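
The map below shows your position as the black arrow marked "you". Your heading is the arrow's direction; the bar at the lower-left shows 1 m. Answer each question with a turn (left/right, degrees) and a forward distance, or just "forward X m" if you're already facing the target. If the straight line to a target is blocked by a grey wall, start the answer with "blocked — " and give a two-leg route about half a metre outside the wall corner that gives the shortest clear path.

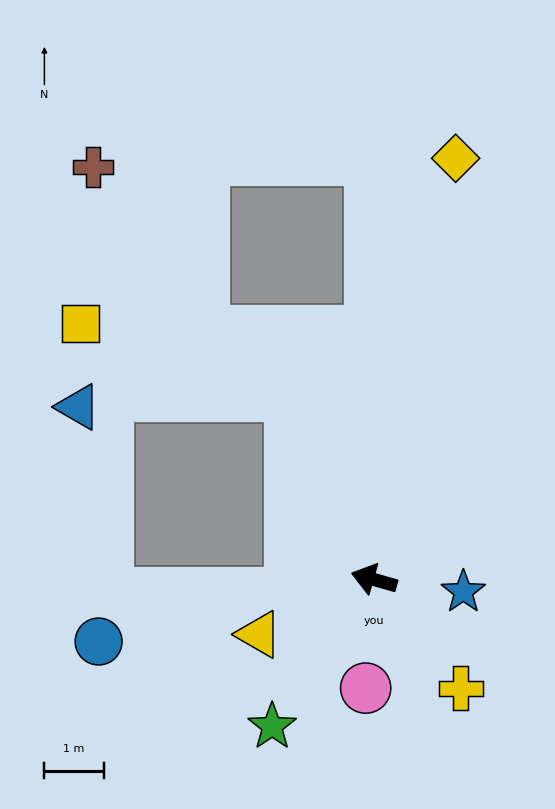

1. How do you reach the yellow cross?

turn left 144°, forward 2.4 m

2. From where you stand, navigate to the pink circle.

turn left 101°, forward 1.8 m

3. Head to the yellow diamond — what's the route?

turn right 85°, forward 7.3 m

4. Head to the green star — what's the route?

turn left 71°, forward 3.0 m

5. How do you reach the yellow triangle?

turn left 41°, forward 2.2 m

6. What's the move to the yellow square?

blocked — turn right 49°, forward 3.4 m, then turn left 46°, forward 3.7 m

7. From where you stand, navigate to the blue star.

turn right 172°, forward 1.5 m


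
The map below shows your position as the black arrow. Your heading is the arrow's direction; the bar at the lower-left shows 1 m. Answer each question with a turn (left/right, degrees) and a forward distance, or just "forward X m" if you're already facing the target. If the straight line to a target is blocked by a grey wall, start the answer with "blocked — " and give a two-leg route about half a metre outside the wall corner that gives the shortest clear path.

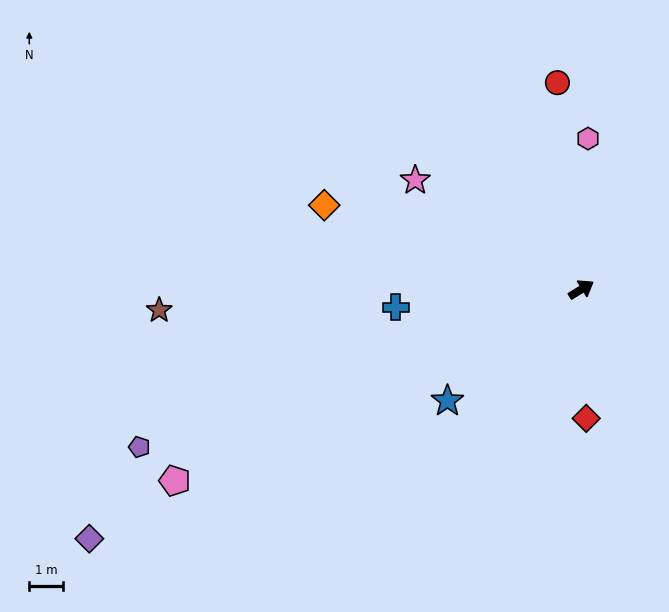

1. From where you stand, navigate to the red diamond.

turn right 119°, forward 3.9 m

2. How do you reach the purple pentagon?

turn left 168°, forward 14.1 m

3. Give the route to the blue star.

turn right 172°, forward 5.2 m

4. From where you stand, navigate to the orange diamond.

turn left 130°, forward 8.1 m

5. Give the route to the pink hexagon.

turn left 56°, forward 4.5 m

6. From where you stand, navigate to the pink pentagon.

turn left 174°, forward 13.5 m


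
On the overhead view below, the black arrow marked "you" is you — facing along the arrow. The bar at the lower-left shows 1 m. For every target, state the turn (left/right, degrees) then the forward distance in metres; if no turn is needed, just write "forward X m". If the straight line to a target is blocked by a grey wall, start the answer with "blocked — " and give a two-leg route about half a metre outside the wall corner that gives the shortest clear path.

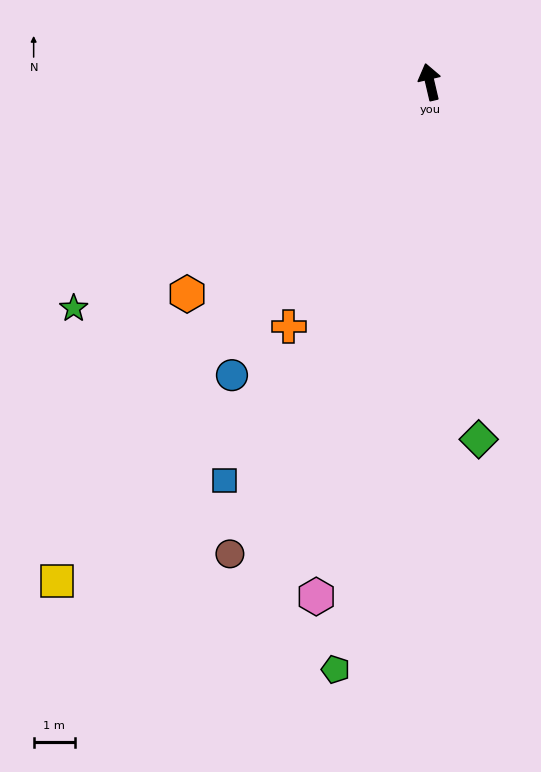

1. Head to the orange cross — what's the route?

turn left 137°, forward 6.9 m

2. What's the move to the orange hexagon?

turn left 118°, forward 7.9 m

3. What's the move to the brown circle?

turn left 144°, forward 12.5 m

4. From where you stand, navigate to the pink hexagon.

turn left 154°, forward 12.9 m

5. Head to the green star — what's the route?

turn left 109°, forward 10.3 m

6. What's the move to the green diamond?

turn left 175°, forward 8.8 m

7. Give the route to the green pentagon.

turn left 158°, forward 14.5 m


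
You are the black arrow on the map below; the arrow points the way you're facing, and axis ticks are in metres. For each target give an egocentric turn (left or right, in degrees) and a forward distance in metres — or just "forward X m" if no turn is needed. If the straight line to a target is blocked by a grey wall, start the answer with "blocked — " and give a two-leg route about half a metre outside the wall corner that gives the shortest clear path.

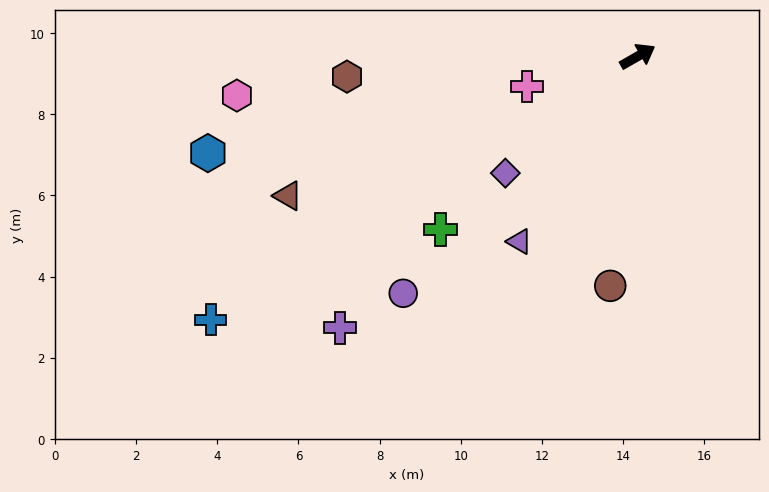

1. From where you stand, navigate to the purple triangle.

turn right 152°, forward 5.4 m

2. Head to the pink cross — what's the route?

turn left 165°, forward 2.8 m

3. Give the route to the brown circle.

turn right 127°, forward 5.7 m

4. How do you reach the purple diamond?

turn right 168°, forward 4.3 m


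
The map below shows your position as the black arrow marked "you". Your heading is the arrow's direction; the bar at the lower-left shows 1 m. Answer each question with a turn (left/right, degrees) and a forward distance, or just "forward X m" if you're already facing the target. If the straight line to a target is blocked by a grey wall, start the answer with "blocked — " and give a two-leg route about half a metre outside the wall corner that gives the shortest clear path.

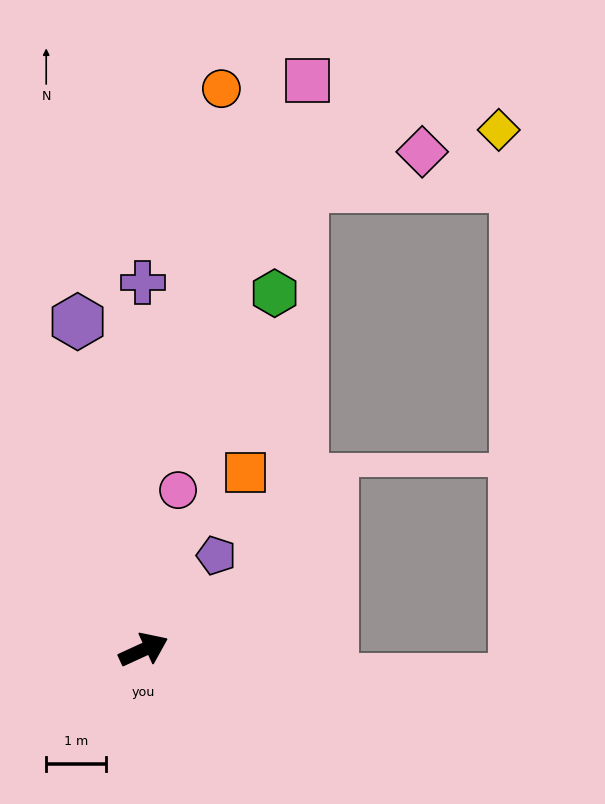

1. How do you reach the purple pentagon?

turn left 28°, forward 2.0 m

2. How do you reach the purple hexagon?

turn left 77°, forward 5.6 m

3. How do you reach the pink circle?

turn left 53°, forward 2.7 m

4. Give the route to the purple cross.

turn left 66°, forward 6.1 m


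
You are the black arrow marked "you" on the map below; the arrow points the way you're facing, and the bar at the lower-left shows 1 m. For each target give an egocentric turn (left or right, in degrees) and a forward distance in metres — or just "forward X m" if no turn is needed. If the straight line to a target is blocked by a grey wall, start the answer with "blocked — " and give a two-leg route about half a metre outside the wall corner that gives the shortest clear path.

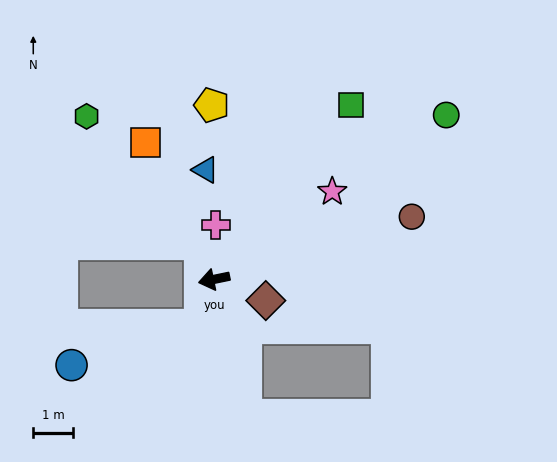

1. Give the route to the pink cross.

turn right 103°, forward 1.4 m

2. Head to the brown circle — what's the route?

turn right 174°, forward 5.2 m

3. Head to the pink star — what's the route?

turn right 155°, forward 3.7 m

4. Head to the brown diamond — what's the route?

turn left 146°, forward 1.4 m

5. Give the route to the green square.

turn right 140°, forward 5.6 m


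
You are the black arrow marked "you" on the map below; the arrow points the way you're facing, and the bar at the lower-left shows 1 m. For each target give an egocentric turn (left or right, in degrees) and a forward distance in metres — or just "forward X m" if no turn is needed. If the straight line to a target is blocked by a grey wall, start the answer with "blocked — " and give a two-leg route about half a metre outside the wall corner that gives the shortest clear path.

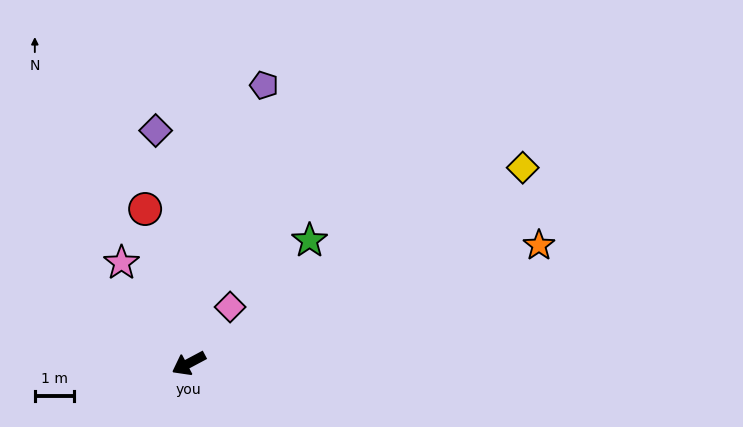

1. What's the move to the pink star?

turn right 84°, forward 3.1 m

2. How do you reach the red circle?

turn right 102°, forward 4.1 m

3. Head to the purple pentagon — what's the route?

turn right 133°, forward 7.3 m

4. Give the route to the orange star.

turn left 171°, forward 9.4 m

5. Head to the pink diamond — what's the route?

turn right 154°, forward 1.8 m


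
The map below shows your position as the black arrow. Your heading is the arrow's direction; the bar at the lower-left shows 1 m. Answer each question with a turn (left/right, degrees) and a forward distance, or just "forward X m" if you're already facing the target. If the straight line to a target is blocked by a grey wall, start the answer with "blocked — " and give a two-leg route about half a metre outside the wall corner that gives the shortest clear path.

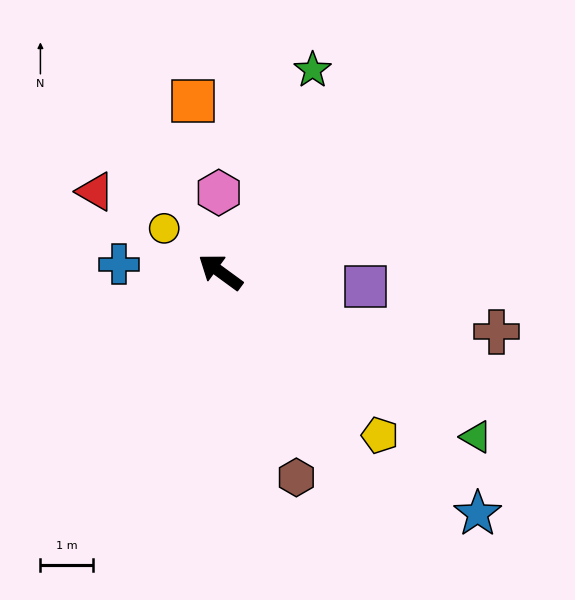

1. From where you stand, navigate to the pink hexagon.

turn right 53°, forward 1.5 m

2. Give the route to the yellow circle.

forward 1.4 m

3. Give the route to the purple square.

turn right 150°, forward 2.8 m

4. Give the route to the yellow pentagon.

turn left 170°, forward 4.4 m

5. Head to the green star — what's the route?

turn right 78°, forward 4.2 m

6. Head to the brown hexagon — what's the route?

turn left 146°, forward 4.2 m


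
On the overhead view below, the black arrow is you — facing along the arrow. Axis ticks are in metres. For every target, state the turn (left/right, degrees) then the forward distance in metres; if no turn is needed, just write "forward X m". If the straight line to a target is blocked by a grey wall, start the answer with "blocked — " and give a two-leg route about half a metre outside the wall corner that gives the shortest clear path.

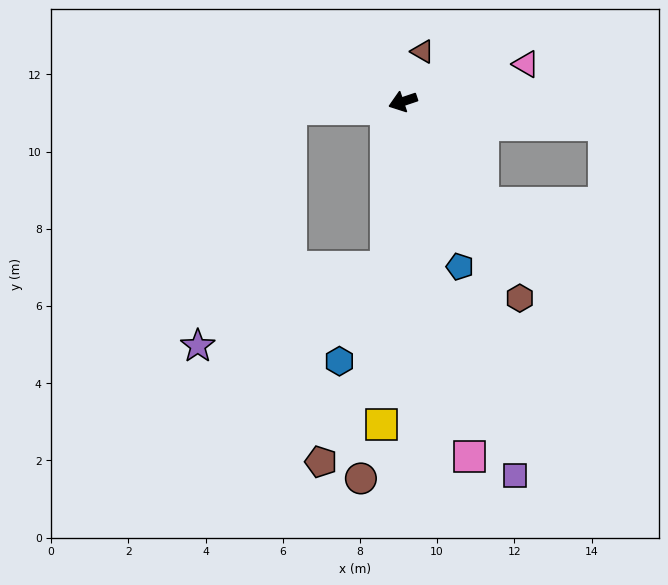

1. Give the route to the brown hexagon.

turn left 102°, forward 5.9 m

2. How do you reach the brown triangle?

turn right 130°, forward 1.4 m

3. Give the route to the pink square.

turn left 82°, forward 9.4 m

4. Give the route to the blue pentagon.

turn left 90°, forward 4.5 m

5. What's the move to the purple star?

blocked — turn right 15°, forward 2.9 m, then turn left 65°, forward 6.6 m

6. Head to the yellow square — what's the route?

turn left 68°, forward 8.4 m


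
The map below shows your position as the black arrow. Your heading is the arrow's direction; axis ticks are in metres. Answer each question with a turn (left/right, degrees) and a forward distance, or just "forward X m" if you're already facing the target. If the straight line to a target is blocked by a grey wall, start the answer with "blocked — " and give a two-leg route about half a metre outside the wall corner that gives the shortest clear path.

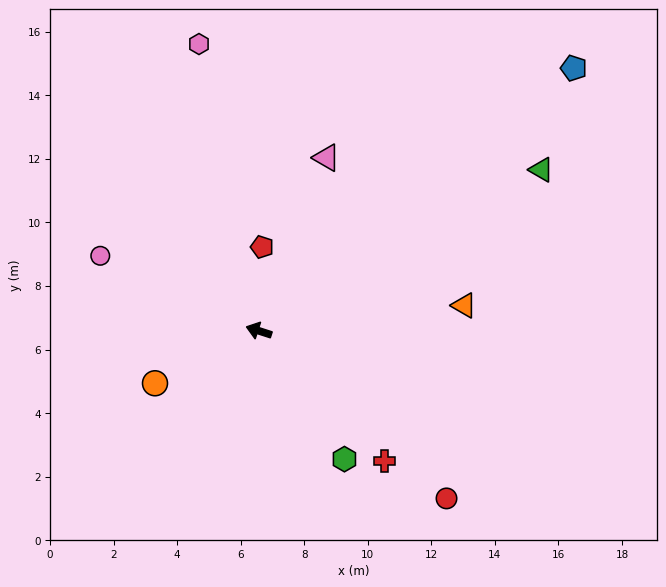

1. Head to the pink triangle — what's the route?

turn right 93°, forward 5.8 m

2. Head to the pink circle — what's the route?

turn right 7°, forward 5.5 m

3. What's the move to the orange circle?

turn left 45°, forward 3.7 m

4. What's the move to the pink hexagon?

turn right 60°, forward 9.2 m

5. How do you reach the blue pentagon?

turn right 122°, forward 12.9 m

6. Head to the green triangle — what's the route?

turn right 132°, forward 10.2 m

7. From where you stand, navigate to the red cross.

turn left 152°, forward 5.7 m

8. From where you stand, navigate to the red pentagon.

turn right 74°, forward 2.6 m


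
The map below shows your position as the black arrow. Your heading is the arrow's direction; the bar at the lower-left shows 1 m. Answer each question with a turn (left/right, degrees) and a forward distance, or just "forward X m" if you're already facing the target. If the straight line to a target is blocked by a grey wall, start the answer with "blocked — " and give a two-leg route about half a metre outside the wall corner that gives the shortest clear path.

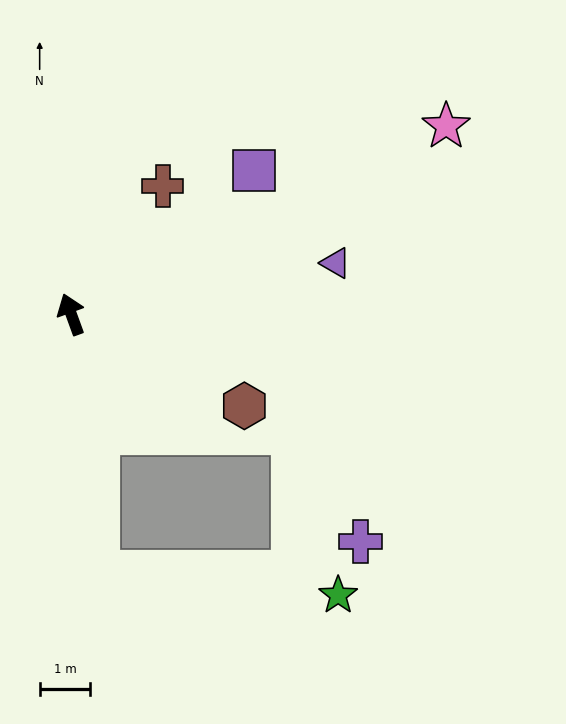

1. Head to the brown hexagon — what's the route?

turn right 138°, forward 3.9 m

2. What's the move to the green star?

blocked — turn left 166°, forward 5.1 m, then turn left 79°, forward 4.8 m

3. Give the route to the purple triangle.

turn right 99°, forward 5.3 m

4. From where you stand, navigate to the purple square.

turn right 72°, forward 4.6 m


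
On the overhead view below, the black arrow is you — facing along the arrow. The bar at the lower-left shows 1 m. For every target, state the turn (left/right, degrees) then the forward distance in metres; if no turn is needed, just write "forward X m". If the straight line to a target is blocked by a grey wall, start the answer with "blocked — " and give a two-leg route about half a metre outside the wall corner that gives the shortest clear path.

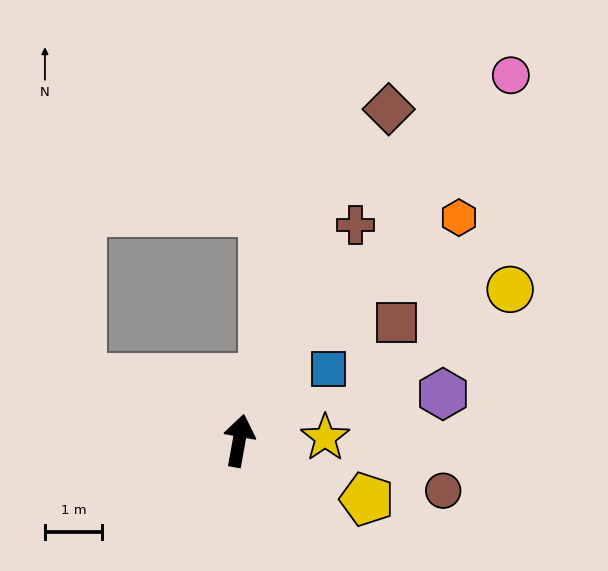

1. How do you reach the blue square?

turn right 41°, forward 2.0 m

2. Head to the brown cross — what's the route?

turn right 18°, forward 4.3 m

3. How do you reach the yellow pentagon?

turn right 104°, forward 2.5 m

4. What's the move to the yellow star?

turn right 78°, forward 1.5 m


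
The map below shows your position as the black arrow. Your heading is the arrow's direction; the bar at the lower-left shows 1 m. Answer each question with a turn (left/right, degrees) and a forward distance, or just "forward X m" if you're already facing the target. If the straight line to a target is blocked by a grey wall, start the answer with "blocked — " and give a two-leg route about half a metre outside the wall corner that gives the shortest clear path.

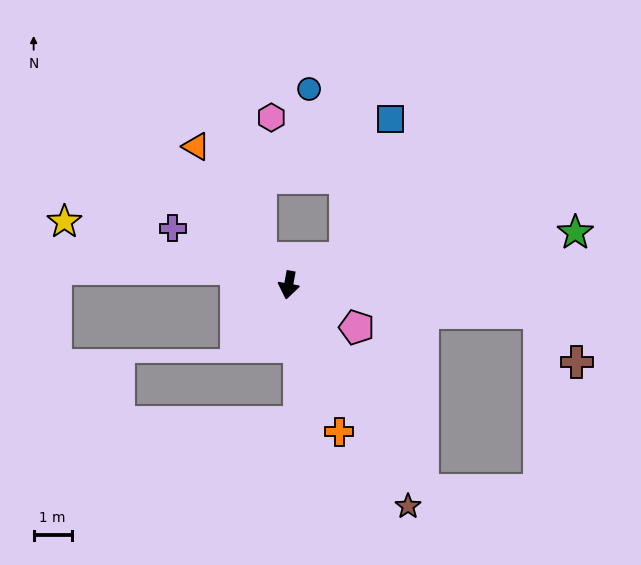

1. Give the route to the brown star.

turn left 39°, forward 6.6 m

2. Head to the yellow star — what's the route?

turn right 96°, forward 6.2 m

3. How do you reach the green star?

turn left 111°, forward 7.7 m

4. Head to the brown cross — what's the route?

blocked — turn left 94°, forward 6.6 m, then turn right 46°, forward 1.6 m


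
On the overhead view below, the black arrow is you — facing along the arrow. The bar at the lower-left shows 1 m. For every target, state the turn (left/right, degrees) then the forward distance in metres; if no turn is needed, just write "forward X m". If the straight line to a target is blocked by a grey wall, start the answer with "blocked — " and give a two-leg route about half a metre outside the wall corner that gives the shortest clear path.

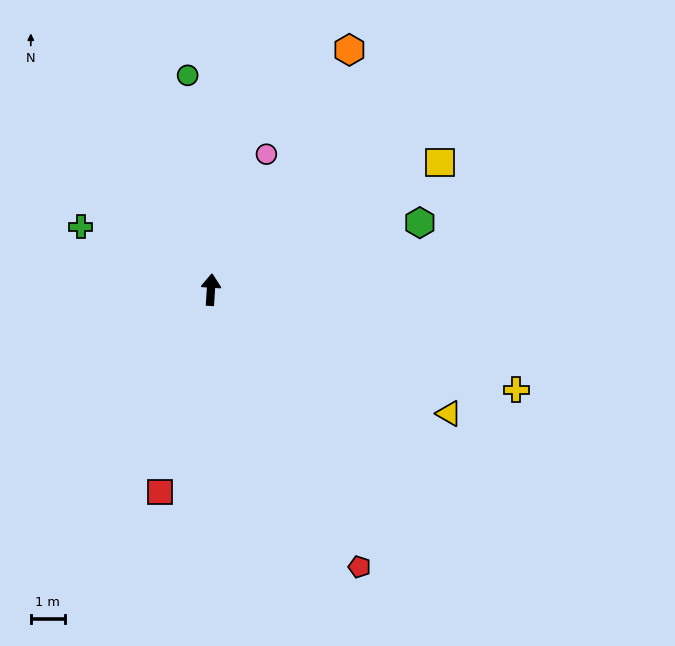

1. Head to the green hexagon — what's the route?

turn right 68°, forward 6.4 m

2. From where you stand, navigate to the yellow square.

turn right 57°, forward 7.6 m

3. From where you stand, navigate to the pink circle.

turn right 19°, forward 4.3 m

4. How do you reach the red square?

turn left 170°, forward 6.1 m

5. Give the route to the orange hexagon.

turn right 26°, forward 8.1 m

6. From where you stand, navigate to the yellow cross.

turn right 104°, forward 9.4 m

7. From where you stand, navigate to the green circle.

turn left 10°, forward 6.3 m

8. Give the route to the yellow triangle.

turn right 114°, forward 7.8 m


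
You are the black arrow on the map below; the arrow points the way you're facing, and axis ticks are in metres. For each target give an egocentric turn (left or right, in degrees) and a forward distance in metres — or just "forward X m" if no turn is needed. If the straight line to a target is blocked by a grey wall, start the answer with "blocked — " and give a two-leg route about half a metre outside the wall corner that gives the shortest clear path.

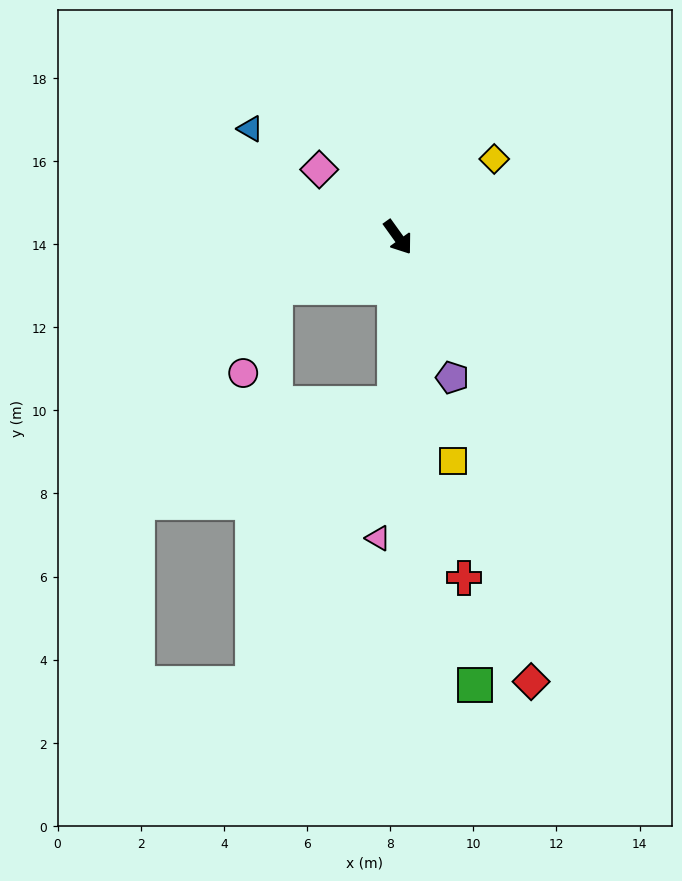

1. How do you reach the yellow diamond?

turn left 93°, forward 3.0 m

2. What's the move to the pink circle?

blocked — turn right 103°, forward 3.2 m, then turn left 47°, forward 2.2 m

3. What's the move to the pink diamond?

turn right 166°, forward 2.5 m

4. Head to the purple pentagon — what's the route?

turn right 15°, forward 3.6 m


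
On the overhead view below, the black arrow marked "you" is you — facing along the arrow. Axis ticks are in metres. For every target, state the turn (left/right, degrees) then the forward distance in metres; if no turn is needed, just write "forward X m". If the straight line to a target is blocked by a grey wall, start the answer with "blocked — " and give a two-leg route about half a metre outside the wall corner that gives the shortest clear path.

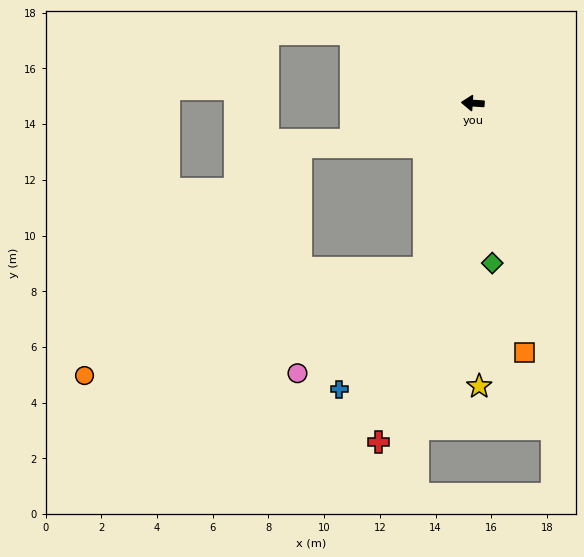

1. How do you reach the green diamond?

turn left 101°, forward 5.8 m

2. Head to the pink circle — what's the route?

blocked — turn left 78°, forward 6.2 m, then turn right 35°, forward 5.9 m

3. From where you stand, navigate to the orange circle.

blocked — turn left 78°, forward 6.2 m, then turn right 57°, forward 12.8 m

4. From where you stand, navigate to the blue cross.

blocked — turn left 78°, forward 6.2 m, then turn right 20°, forward 5.3 m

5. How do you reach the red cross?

turn left 78°, forward 12.6 m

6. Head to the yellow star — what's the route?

turn left 95°, forward 10.2 m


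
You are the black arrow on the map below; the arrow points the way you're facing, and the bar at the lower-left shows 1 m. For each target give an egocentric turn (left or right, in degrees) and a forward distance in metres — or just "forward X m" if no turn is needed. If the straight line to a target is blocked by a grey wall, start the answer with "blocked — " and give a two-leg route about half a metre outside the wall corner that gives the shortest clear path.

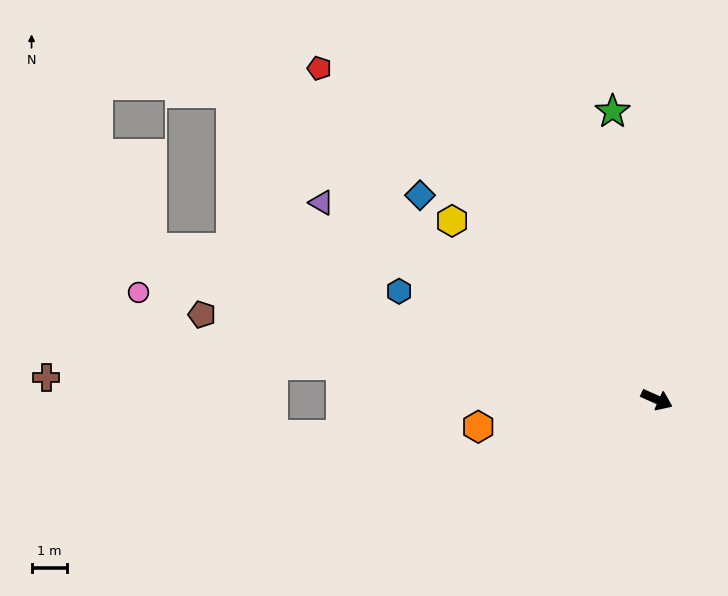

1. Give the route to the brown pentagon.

turn right 166°, forward 13.0 m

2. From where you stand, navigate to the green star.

turn left 123°, forward 8.2 m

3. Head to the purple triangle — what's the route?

turn left 174°, forward 10.9 m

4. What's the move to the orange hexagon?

turn right 147°, forward 5.1 m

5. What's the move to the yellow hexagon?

turn left 163°, forward 7.6 m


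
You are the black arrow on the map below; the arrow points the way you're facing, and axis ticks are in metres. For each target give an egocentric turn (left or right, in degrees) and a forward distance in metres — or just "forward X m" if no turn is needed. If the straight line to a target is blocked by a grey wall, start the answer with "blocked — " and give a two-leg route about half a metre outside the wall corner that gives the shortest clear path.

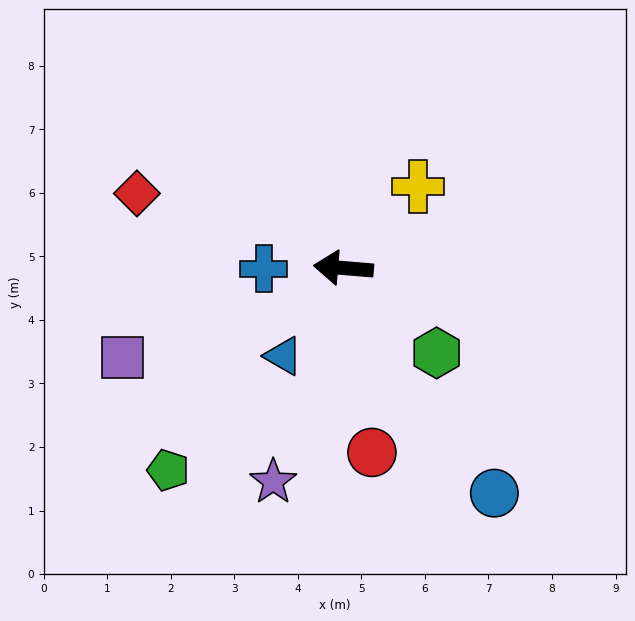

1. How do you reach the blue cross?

turn left 5°, forward 1.3 m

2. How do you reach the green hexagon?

turn left 142°, forward 2.0 m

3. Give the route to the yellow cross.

turn right 128°, forward 1.7 m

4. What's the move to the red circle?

turn left 104°, forward 2.9 m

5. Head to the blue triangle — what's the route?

turn left 60°, forward 1.7 m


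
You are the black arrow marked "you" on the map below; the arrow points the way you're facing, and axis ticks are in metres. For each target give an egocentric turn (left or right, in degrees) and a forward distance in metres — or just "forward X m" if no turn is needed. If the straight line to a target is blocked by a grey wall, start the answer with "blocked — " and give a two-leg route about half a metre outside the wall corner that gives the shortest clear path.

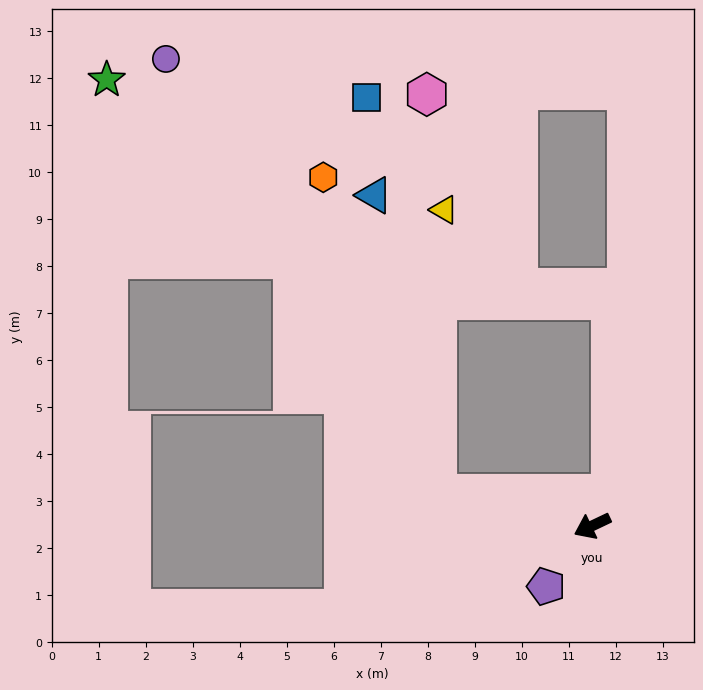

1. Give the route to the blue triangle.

blocked — turn right 37°, forward 3.4 m, then turn right 67°, forward 6.5 m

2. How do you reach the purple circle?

blocked — turn right 37°, forward 3.4 m, then turn right 47°, forward 10.9 m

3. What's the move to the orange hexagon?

blocked — turn right 37°, forward 3.4 m, then turn right 59°, forward 7.2 m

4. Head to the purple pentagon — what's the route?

turn left 27°, forward 1.6 m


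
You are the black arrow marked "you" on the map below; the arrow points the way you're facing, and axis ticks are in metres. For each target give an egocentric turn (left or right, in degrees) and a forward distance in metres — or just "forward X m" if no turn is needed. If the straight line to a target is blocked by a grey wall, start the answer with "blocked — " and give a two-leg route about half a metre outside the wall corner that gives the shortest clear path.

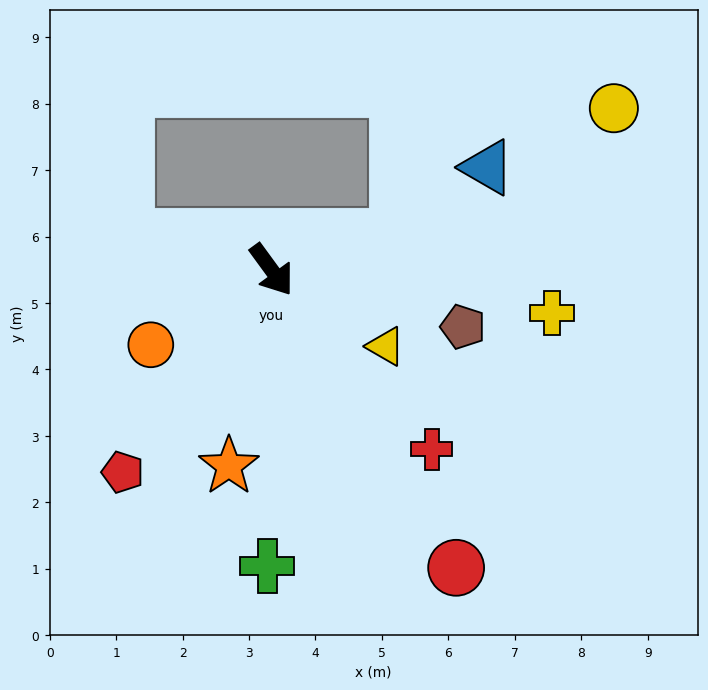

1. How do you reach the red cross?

turn left 6°, forward 3.6 m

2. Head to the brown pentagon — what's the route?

turn left 37°, forward 3.0 m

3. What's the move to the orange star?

turn right 48°, forward 3.0 m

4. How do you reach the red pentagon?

turn right 72°, forward 3.8 m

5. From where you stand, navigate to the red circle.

turn right 4°, forward 5.3 m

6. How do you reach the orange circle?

turn right 94°, forward 2.1 m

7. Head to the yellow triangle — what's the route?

turn left 20°, forward 2.1 m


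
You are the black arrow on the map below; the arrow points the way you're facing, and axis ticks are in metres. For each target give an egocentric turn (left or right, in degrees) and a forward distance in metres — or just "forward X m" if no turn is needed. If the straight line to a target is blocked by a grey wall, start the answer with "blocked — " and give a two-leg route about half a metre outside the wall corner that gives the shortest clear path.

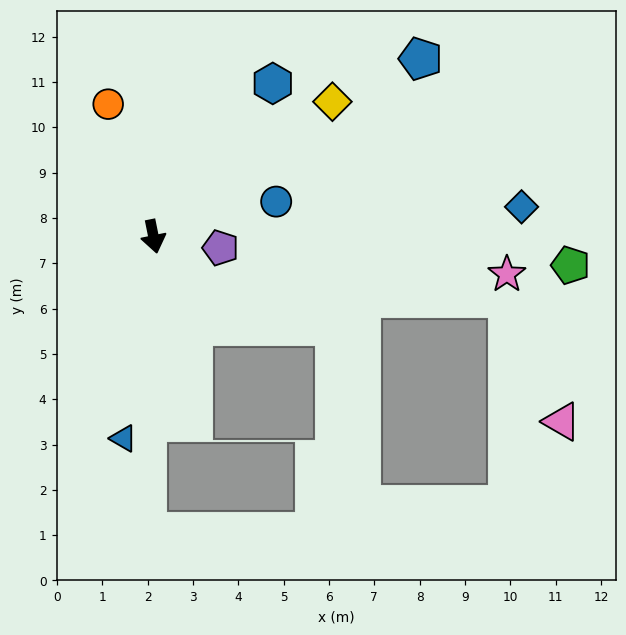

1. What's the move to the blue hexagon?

turn left 131°, forward 4.3 m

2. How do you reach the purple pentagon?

turn left 69°, forward 1.5 m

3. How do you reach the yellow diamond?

turn left 116°, forward 4.9 m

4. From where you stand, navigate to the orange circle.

turn right 173°, forward 3.1 m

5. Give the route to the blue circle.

turn left 94°, forward 2.8 m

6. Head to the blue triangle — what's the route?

turn right 20°, forward 4.5 m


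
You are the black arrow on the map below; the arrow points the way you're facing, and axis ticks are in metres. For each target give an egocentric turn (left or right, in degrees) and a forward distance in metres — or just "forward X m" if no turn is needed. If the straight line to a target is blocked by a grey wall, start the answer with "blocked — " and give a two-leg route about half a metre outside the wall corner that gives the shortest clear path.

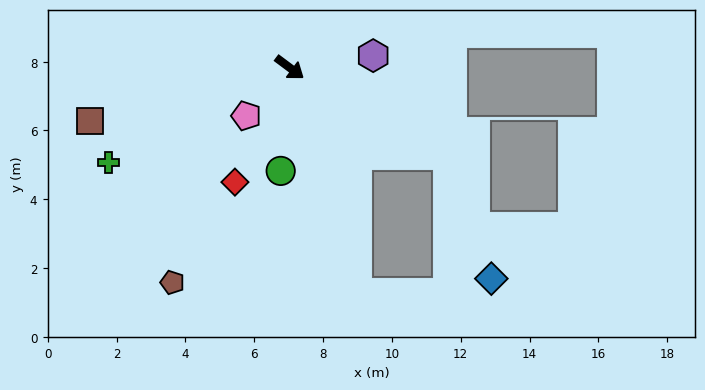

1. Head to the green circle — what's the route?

turn right 58°, forward 3.0 m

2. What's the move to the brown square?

turn right 128°, forward 6.0 m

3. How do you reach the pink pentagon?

turn right 95°, forward 1.9 m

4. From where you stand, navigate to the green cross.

turn right 116°, forward 5.9 m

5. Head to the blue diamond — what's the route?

blocked — turn left 8°, forward 5.2 m, then turn right 42°, forward 3.8 m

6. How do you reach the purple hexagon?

turn left 45°, forward 2.5 m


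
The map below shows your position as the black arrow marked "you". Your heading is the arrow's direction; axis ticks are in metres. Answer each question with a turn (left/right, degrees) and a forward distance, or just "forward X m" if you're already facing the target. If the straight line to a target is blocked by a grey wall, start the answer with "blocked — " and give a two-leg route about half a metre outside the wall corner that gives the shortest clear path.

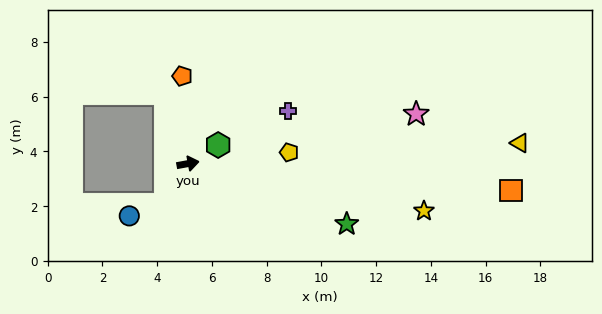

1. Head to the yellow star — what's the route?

turn right 22°, forward 8.8 m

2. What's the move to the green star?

turn right 31°, forward 6.2 m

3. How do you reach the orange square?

turn right 15°, forward 11.8 m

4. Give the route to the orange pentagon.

turn left 83°, forward 3.2 m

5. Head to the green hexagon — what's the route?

turn left 21°, forward 1.3 m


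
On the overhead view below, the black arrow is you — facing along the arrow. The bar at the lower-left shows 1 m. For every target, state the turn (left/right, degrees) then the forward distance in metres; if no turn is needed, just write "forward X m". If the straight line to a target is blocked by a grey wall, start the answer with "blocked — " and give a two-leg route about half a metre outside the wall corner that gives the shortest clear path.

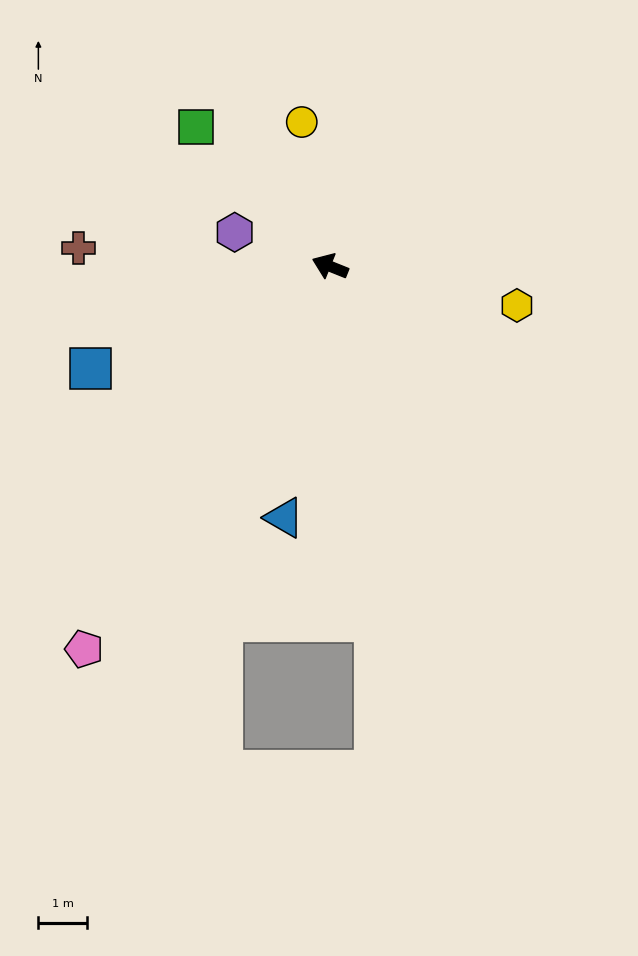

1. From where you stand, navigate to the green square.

turn right 24°, forward 4.0 m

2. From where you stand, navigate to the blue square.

turn left 45°, forward 5.3 m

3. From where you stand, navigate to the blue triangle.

turn left 102°, forward 5.2 m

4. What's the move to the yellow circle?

turn right 57°, forward 3.0 m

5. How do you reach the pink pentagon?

turn left 79°, forward 9.3 m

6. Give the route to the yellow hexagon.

turn right 170°, forward 3.9 m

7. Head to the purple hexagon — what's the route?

turn left 2°, forward 2.1 m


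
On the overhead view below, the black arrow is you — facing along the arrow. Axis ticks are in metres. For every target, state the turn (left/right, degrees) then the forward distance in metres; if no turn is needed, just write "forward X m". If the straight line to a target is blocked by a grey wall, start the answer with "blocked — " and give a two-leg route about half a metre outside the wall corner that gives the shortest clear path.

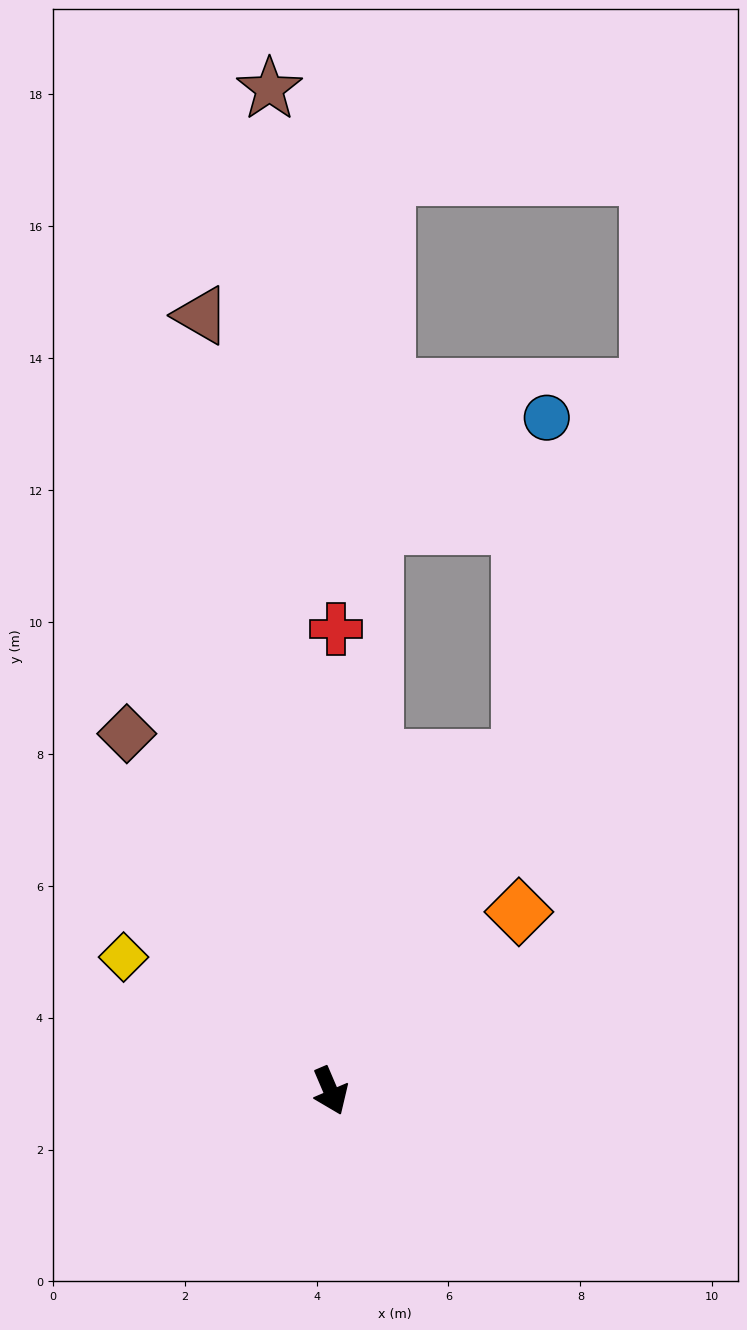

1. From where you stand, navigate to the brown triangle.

turn left 166°, forward 11.9 m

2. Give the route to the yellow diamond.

turn right 146°, forward 3.7 m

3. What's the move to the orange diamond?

turn left 110°, forward 3.9 m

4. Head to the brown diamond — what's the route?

turn right 173°, forward 6.2 m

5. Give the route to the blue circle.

blocked — turn left 127°, forward 5.8 m, then turn left 25°, forward 5.2 m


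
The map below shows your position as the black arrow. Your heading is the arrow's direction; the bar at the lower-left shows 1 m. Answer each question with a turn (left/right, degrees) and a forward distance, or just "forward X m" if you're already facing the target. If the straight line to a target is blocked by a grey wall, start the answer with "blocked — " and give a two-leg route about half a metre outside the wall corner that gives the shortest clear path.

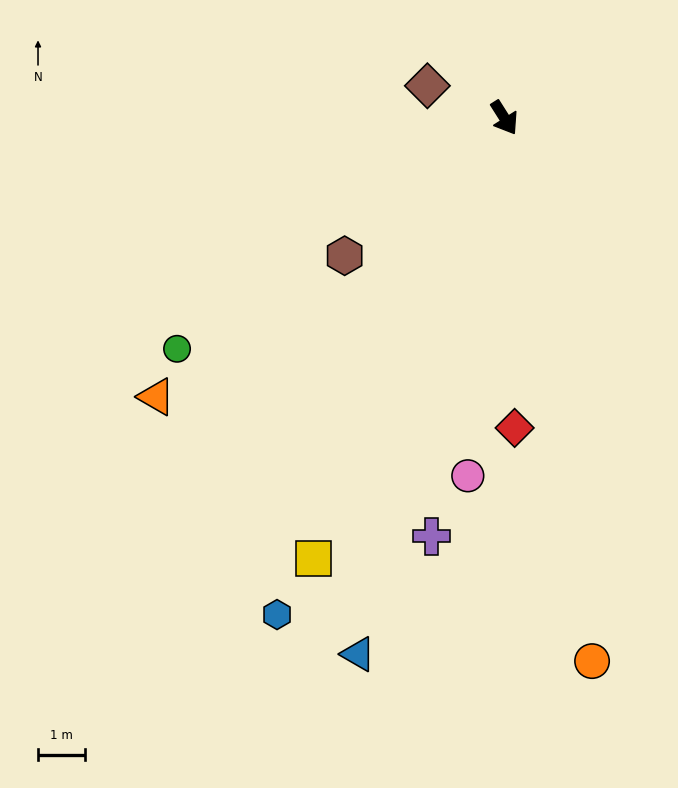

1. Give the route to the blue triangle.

turn right 48°, forward 11.7 m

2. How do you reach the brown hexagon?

turn right 82°, forward 4.4 m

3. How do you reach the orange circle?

turn right 23°, forward 11.6 m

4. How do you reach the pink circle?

turn right 38°, forward 7.6 m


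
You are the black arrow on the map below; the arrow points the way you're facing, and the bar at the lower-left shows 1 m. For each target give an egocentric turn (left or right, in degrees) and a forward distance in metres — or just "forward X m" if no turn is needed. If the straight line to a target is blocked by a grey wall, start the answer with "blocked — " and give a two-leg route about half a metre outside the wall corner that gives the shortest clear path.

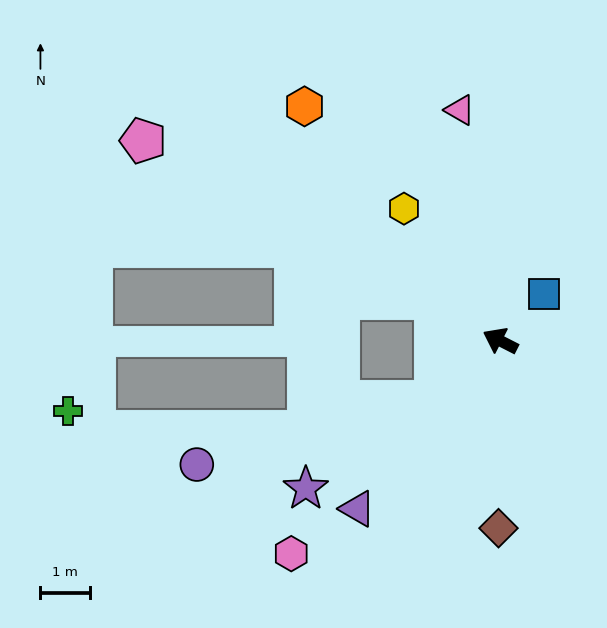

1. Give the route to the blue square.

turn right 106°, forward 1.3 m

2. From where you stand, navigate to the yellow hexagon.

turn right 27°, forward 3.3 m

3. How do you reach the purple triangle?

turn left 77°, forward 4.4 m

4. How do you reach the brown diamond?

turn left 116°, forward 3.8 m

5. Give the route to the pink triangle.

turn right 53°, forward 4.7 m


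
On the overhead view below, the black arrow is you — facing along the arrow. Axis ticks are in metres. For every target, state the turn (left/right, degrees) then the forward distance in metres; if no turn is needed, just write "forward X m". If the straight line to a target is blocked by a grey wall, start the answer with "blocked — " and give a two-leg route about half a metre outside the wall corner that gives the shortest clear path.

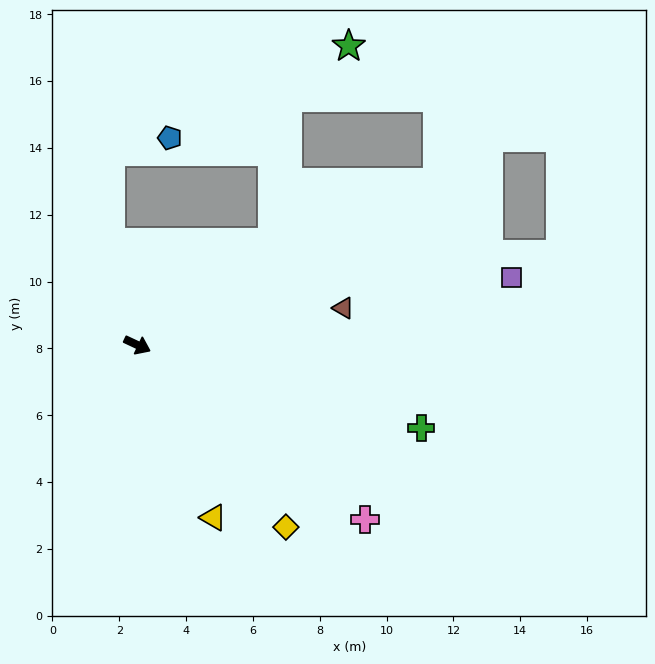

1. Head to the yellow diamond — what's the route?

turn right 26°, forward 7.0 m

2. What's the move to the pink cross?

turn right 12°, forward 8.6 m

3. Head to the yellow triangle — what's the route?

turn right 41°, forward 5.6 m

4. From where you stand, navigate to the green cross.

turn left 9°, forward 8.9 m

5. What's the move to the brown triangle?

turn left 35°, forward 6.3 m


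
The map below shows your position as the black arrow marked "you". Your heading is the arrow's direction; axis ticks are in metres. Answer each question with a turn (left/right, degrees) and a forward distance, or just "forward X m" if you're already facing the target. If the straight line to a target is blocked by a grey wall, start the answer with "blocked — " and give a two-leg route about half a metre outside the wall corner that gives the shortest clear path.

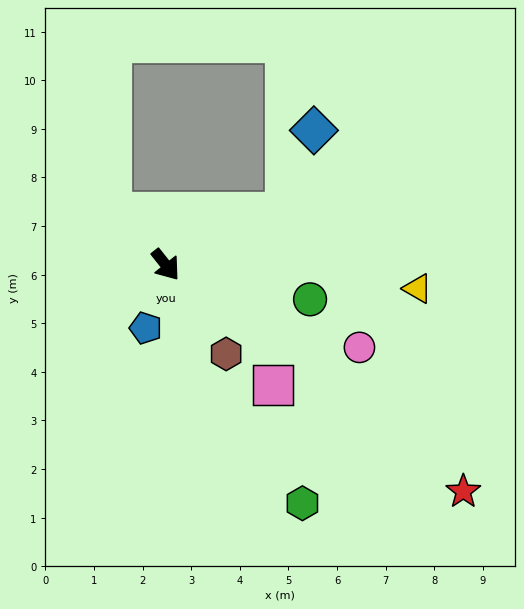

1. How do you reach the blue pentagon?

turn right 56°, forward 1.4 m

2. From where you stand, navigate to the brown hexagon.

turn right 4°, forward 2.2 m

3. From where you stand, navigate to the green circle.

turn left 38°, forward 3.1 m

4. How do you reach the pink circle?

turn left 28°, forward 4.3 m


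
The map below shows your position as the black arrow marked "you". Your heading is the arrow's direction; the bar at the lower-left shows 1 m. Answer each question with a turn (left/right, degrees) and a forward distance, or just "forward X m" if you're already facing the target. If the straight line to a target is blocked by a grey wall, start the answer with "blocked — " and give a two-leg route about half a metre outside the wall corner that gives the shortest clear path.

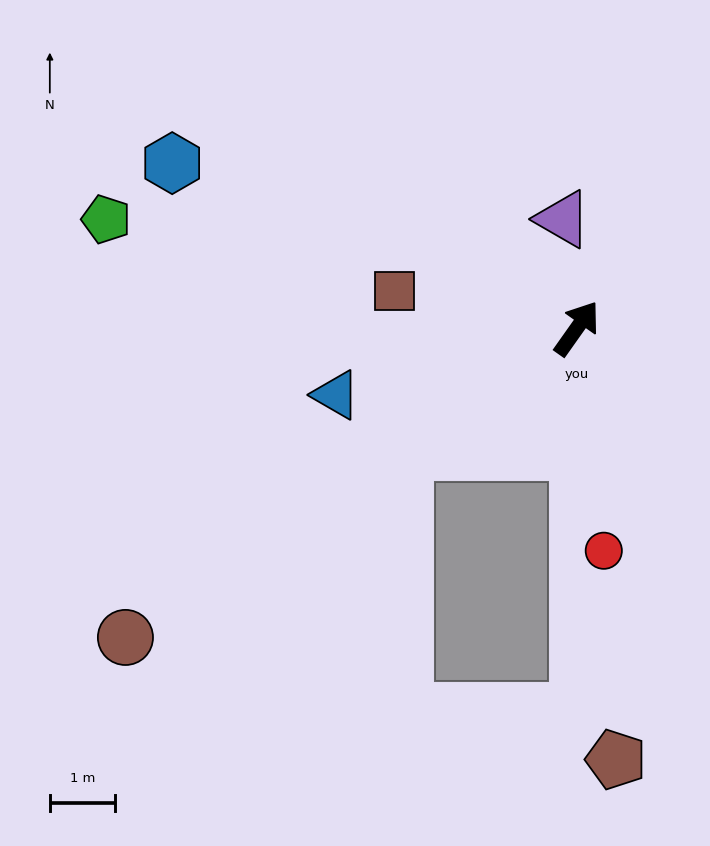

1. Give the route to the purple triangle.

turn left 43°, forward 1.7 m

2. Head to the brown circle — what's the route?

turn left 160°, forward 8.4 m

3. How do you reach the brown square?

turn left 114°, forward 2.8 m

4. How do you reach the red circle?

turn right 138°, forward 3.4 m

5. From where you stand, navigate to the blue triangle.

turn left 141°, forward 3.8 m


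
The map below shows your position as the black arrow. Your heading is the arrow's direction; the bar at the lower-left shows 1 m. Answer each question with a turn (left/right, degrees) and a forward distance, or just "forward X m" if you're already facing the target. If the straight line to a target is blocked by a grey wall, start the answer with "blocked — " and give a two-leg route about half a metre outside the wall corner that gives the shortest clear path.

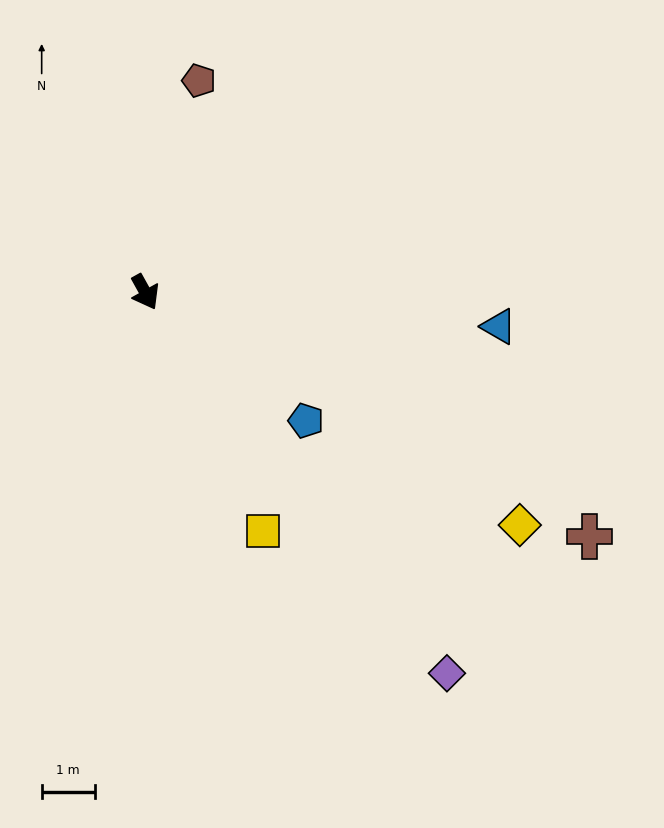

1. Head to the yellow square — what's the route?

turn right 3°, forward 5.0 m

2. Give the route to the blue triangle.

turn left 55°, forward 6.7 m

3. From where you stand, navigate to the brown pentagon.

turn left 137°, forward 4.1 m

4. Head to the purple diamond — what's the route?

turn left 9°, forward 9.1 m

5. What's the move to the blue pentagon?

turn left 22°, forward 3.9 m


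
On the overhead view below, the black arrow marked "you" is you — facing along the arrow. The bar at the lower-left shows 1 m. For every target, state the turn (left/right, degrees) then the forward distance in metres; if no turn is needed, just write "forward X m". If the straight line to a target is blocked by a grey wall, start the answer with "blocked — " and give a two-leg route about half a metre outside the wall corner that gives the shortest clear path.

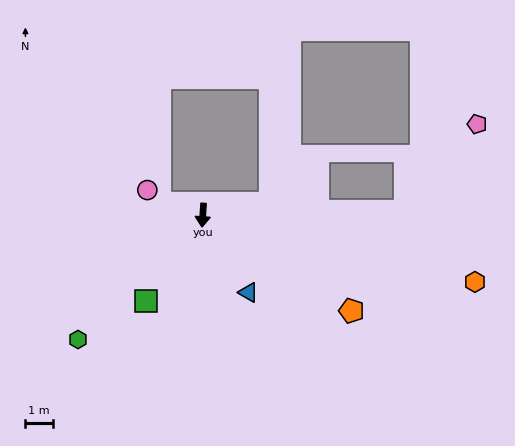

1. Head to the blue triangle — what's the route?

turn left 34°, forward 3.3 m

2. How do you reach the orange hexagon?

turn left 80°, forward 10.3 m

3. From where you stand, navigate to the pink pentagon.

blocked — turn left 95°, forward 7.4 m, then turn left 49°, forward 4.1 m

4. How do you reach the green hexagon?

turn right 41°, forward 6.5 m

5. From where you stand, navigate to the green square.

turn right 30°, forward 3.8 m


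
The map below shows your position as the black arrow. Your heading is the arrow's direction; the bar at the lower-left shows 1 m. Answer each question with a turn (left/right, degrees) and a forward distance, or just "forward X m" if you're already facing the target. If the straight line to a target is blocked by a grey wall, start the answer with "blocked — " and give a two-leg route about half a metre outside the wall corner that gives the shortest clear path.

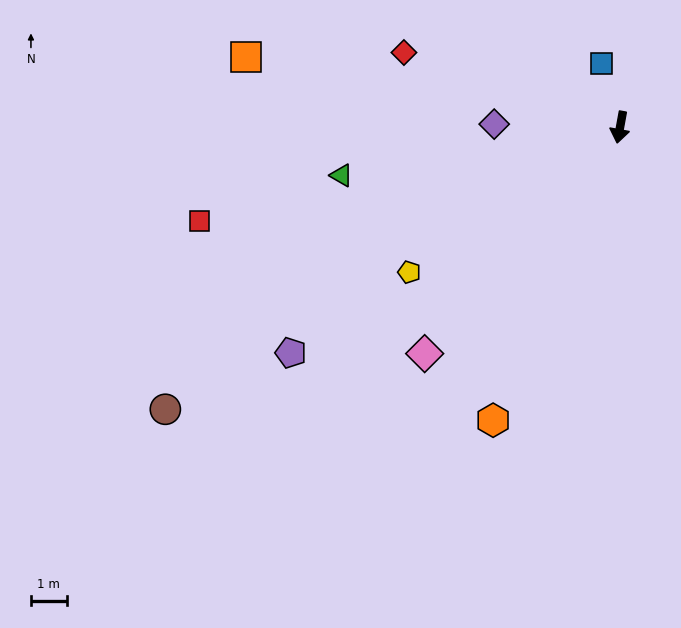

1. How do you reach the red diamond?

turn right 99°, forward 6.4 m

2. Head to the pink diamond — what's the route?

turn right 30°, forward 8.4 m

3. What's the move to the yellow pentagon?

turn right 45°, forward 7.2 m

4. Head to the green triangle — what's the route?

turn right 70°, forward 7.9 m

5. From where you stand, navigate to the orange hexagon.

turn right 13°, forward 8.9 m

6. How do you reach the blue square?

turn right 154°, forward 1.9 m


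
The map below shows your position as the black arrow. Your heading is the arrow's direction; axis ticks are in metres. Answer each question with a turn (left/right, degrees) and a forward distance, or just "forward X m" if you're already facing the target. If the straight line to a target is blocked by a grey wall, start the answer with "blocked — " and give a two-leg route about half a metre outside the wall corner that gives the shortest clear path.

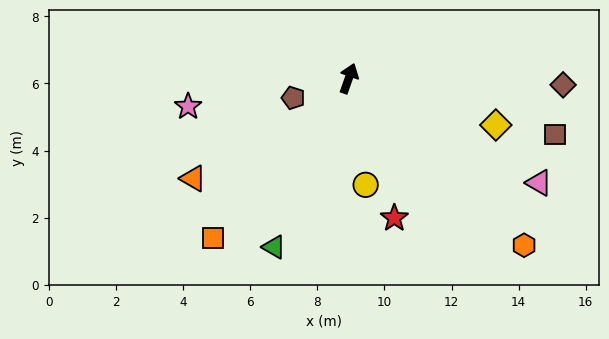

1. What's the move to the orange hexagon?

turn right 114°, forward 7.2 m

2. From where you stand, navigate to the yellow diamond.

turn right 88°, forward 4.6 m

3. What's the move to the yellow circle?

turn right 152°, forward 3.2 m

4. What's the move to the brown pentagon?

turn left 129°, forward 1.8 m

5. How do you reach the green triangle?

turn left 176°, forward 5.5 m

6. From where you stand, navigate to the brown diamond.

turn right 72°, forward 6.4 m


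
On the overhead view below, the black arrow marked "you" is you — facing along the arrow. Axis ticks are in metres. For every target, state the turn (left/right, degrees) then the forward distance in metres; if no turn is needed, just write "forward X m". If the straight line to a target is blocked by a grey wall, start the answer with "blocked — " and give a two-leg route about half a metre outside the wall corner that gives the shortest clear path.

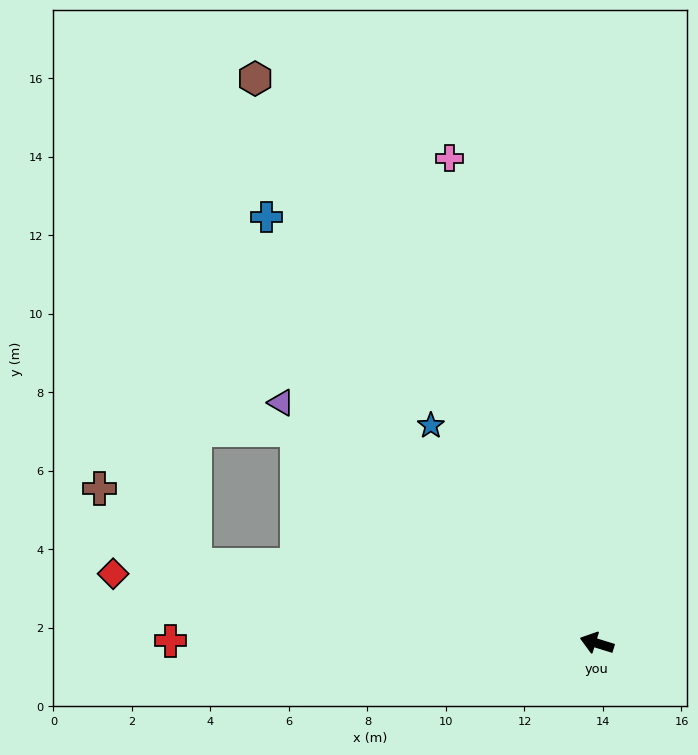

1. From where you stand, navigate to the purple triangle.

turn right 20°, forward 10.1 m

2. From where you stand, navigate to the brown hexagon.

turn right 42°, forward 16.8 m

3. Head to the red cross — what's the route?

turn left 17°, forward 10.9 m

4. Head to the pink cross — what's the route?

turn right 56°, forward 12.9 m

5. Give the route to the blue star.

turn right 35°, forward 7.0 m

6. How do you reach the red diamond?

turn left 9°, forward 12.5 m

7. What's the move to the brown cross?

blocked — turn left 6°, forward 10.4 m, then turn right 27°, forward 3.1 m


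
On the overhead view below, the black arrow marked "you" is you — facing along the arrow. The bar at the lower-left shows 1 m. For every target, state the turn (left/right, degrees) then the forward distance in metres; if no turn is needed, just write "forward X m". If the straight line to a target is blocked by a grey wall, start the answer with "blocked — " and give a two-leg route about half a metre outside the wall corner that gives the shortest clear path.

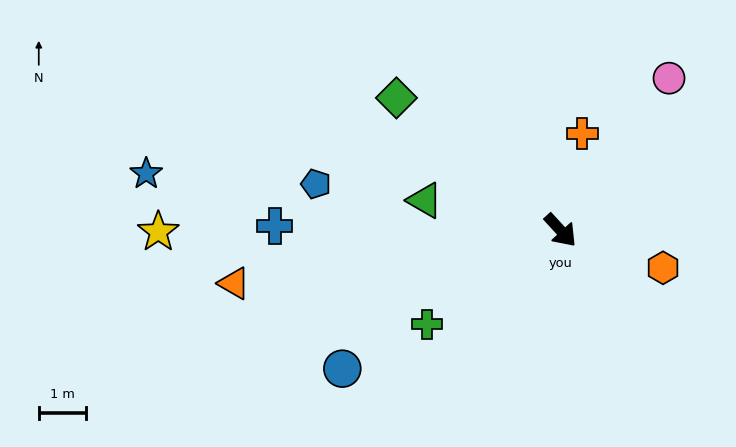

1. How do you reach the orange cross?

turn left 125°, forward 2.1 m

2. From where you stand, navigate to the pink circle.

turn left 102°, forward 3.9 m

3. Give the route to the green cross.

turn right 97°, forward 3.4 m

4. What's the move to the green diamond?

turn right 171°, forward 4.4 m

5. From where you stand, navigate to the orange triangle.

turn right 123°, forward 7.0 m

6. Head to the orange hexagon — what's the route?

turn left 27°, forward 2.3 m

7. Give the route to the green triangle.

turn right 145°, forward 2.9 m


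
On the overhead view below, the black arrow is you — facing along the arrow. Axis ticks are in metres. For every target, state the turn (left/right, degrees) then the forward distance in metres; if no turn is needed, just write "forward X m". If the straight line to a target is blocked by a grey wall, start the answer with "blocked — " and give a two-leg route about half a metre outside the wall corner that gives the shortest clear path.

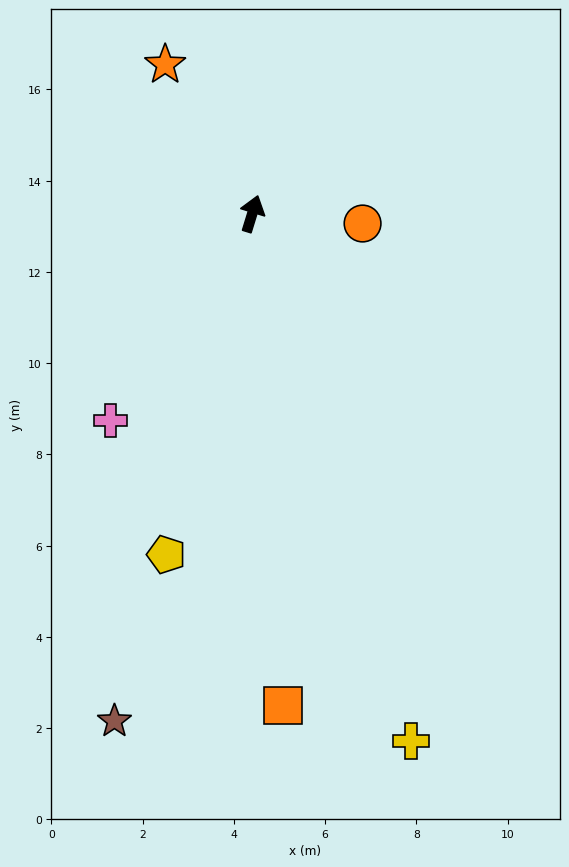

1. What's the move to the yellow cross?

turn right 146°, forward 12.1 m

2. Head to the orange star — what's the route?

turn left 47°, forward 3.8 m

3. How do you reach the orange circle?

turn right 78°, forward 2.4 m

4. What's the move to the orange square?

turn right 159°, forward 10.8 m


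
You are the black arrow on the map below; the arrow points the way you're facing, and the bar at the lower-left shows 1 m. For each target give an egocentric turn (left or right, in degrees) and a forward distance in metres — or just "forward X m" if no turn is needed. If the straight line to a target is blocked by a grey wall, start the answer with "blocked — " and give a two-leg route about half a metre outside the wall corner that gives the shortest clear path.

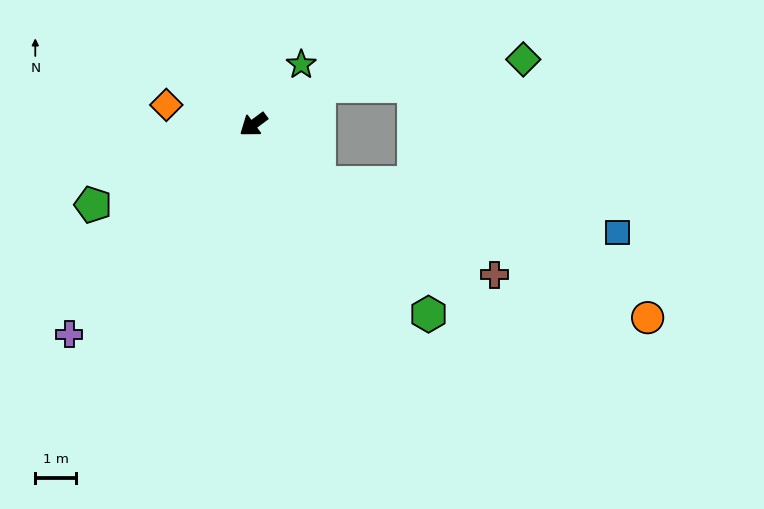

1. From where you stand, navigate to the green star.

turn right 165°, forward 1.9 m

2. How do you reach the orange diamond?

turn right 49°, forward 2.2 m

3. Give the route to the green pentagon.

turn right 10°, forward 4.4 m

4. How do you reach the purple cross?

turn left 12°, forward 6.8 m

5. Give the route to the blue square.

blocked — turn left 101°, forward 2.1 m, then turn left 33°, forward 7.4 m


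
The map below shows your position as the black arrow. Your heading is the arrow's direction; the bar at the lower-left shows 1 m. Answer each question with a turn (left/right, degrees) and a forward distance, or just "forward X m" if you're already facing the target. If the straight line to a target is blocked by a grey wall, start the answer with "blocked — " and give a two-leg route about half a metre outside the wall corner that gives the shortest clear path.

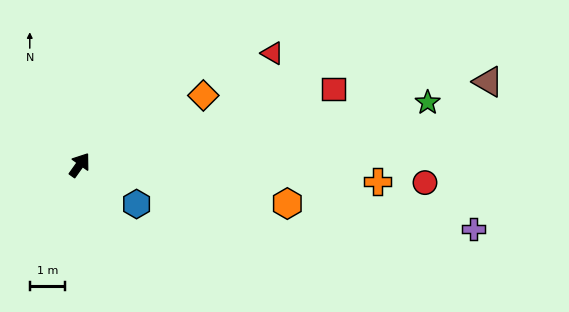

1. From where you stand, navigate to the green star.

turn right 44°, forward 10.1 m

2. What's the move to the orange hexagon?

turn right 65°, forward 6.1 m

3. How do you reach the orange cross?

turn right 58°, forward 8.5 m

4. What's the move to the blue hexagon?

turn right 89°, forward 2.0 m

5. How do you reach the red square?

turn right 38°, forward 7.6 m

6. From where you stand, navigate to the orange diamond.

turn right 25°, forward 4.1 m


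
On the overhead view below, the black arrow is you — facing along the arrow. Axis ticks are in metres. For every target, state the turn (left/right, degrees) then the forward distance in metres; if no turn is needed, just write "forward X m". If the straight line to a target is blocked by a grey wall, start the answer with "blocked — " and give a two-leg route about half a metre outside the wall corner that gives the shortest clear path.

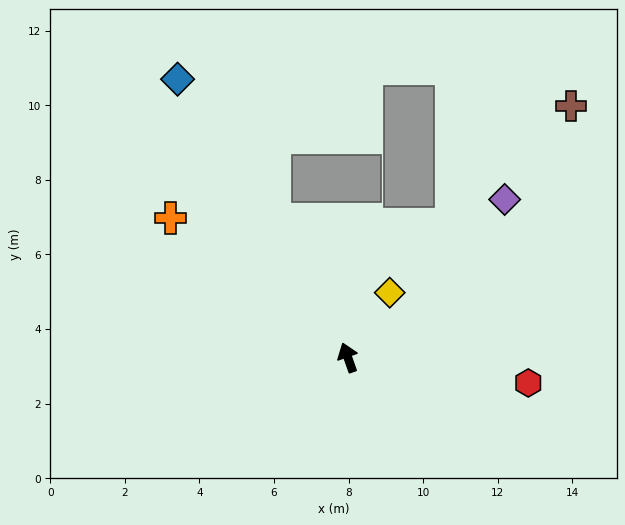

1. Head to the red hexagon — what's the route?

turn right 117°, forward 4.9 m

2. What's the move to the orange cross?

turn left 32°, forward 6.0 m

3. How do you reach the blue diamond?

turn left 12°, forward 8.7 m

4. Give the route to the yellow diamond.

turn right 52°, forward 2.1 m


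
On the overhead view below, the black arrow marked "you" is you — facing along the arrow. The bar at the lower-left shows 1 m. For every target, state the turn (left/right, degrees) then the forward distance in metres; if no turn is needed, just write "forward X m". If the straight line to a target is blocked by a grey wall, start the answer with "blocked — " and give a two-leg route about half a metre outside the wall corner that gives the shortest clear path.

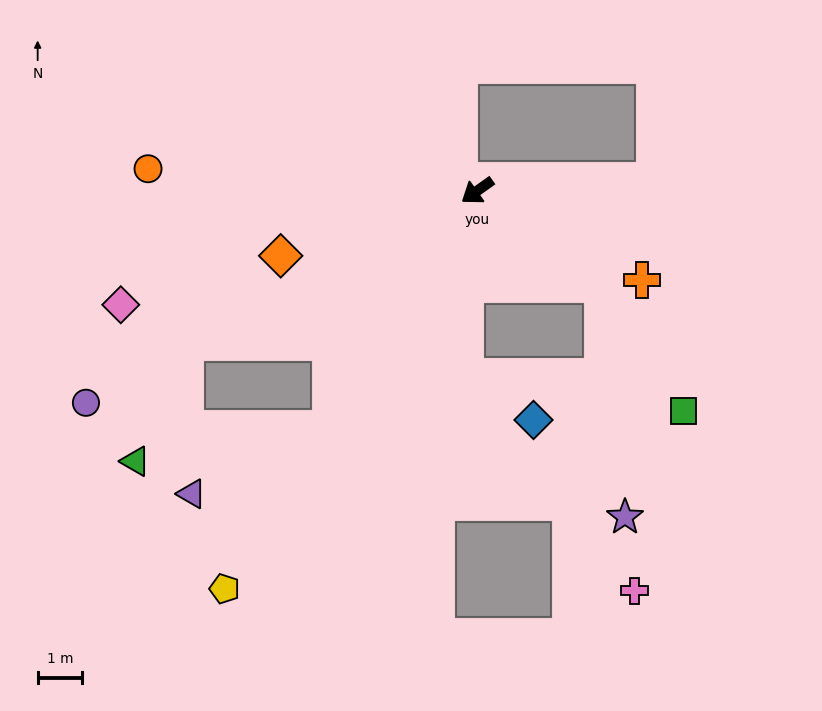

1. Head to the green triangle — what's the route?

blocked — turn right 8°, forward 7.4 m, then turn left 40°, forward 2.9 m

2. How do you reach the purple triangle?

blocked — turn left 23°, forward 6.3 m, then turn right 34°, forward 3.5 m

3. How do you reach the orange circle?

turn right 39°, forward 7.4 m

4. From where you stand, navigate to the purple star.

blocked — turn left 108°, forward 3.5 m, then turn right 48°, forward 5.3 m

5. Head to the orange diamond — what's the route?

turn right 17°, forward 4.7 m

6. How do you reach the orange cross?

turn left 116°, forward 4.2 m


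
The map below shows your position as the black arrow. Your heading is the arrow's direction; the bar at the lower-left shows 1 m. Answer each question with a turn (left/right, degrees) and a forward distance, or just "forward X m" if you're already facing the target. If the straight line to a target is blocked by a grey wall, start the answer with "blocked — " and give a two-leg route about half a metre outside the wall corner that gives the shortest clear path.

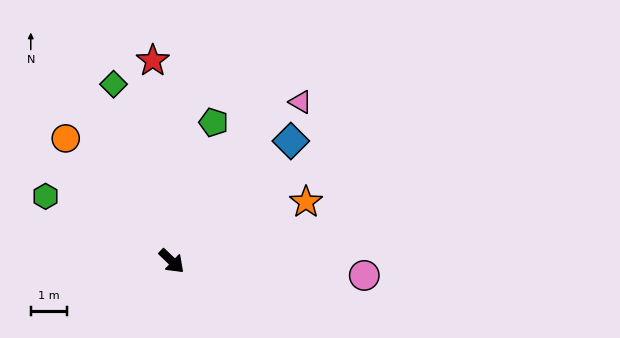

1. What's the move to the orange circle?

turn left 175°, forward 4.5 m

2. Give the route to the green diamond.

turn left 152°, forward 5.1 m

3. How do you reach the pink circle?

turn left 40°, forward 5.3 m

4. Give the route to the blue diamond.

turn left 89°, forward 4.7 m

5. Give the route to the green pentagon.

turn left 117°, forward 4.0 m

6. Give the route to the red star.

turn left 139°, forward 5.6 m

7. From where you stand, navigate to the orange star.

turn left 68°, forward 4.0 m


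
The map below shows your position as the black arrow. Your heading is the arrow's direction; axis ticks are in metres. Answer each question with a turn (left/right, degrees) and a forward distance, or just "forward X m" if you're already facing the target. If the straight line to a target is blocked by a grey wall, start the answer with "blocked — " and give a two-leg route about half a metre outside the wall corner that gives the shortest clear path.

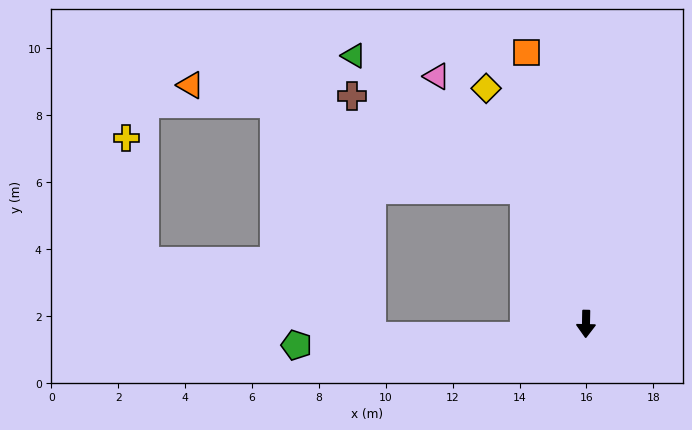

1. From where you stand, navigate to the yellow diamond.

turn right 156°, forward 7.6 m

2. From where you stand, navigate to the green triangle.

blocked — turn right 154°, forward 4.4 m, then turn left 27°, forward 6.5 m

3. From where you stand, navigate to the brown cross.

blocked — turn right 154°, forward 4.4 m, then turn left 37°, forward 5.9 m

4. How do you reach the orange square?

turn right 167°, forward 8.3 m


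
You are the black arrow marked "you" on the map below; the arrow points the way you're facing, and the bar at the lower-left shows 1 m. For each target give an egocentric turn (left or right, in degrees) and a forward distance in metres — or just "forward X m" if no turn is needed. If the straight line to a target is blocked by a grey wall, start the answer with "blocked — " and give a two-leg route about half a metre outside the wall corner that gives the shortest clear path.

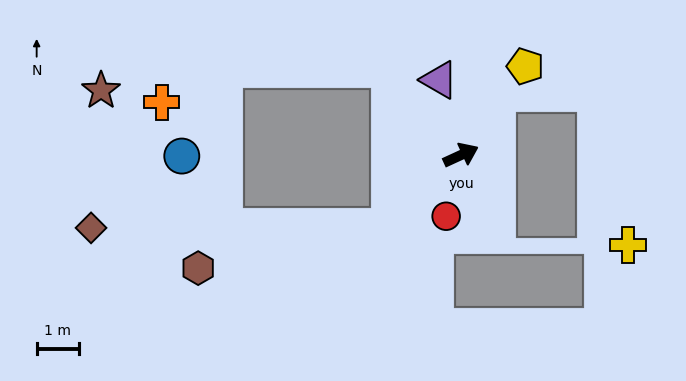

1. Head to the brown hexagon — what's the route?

blocked — turn right 160°, forward 2.4 m, then turn right 32°, forward 4.6 m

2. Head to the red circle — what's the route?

turn right 128°, forward 1.5 m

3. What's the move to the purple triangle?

turn left 81°, forward 1.8 m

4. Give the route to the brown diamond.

blocked — turn right 160°, forward 2.4 m, then turn right 44°, forward 7.0 m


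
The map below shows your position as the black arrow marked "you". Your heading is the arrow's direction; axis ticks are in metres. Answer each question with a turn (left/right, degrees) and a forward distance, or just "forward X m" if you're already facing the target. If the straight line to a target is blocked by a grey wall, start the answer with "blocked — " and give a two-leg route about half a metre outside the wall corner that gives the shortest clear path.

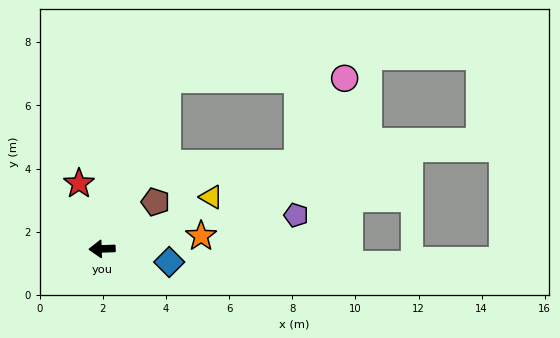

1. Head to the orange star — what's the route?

turn right 175°, forward 3.2 m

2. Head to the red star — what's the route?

turn right 72°, forward 2.2 m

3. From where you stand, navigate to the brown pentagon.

turn right 141°, forward 2.3 m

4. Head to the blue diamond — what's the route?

turn left 167°, forward 2.2 m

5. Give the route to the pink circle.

blocked — turn right 113°, forward 5.7 m, then turn right 68°, forward 5.6 m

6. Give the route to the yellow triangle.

turn right 156°, forward 3.8 m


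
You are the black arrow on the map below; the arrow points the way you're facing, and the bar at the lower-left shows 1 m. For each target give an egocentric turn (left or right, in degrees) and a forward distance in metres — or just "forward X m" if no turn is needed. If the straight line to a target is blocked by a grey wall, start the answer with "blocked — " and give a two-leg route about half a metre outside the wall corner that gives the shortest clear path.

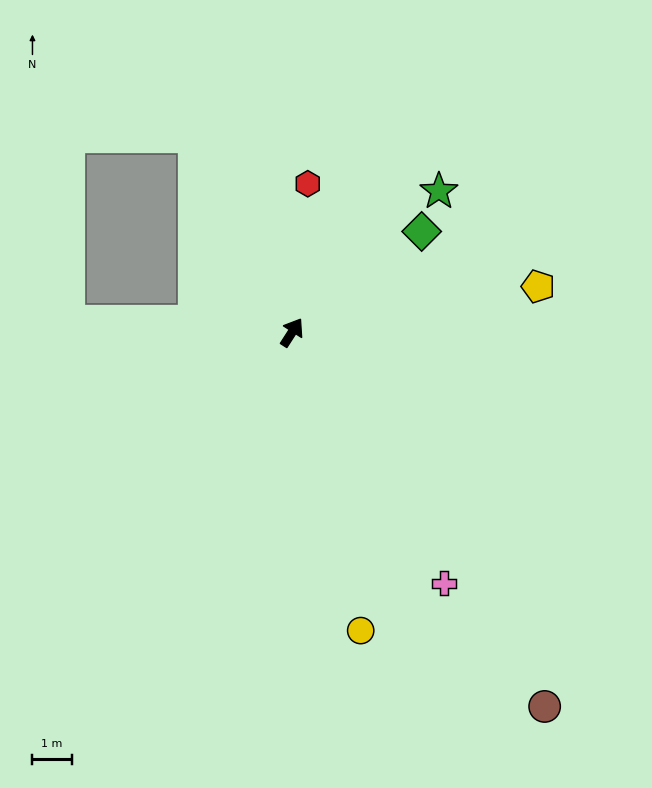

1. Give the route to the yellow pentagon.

turn right 47°, forward 6.4 m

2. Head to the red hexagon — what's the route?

turn left 27°, forward 3.8 m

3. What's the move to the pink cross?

turn right 116°, forward 7.5 m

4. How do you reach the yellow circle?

turn right 134°, forward 7.8 m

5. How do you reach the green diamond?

turn right 19°, forward 4.2 m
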